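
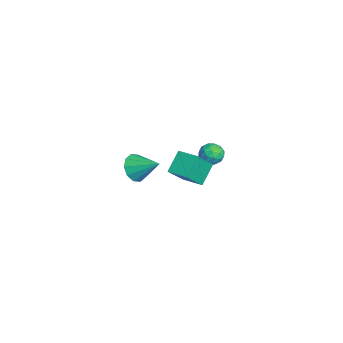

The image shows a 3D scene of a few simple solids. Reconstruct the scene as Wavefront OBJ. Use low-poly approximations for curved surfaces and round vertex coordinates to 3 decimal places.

v -0.764 1.451 1.434
v -0.336 1.958 1.069
v -0.184 0.542 0.851
v 0.244 1.049 0.486
v 0.333 0.944 1.231
v -0.025 1.506 1.591
v -0.495 0.994 0.329
v -0.853 1.556 0.689
v -0.17 1.676 0.386
v 0.342 1.645 0.943
v -0.862 0.855 0.977
v -0.35 0.824 1.534
v -0.601 1.784 1.303
v 0.081 0.716 0.617
v 0.133 0.654 1.055
v 0.385 0.952 0.84
v -0.418 1.518 1.609
v -0.166 1.816 1.395
v 0.227 1.221 1.49
v -0.354 0.684 0.525
v -0.102 0.982 0.311
v -0.905 1.548 1.08
v -0.653 1.846 0.865
v -0.747 1.279 0.43
v -0.252 1.916 0.687
v 0.089 1.382 0.344
v -0.345 1.35 0.252
v -0.556 1.68 0.464
v 0.049 1.898 1.014
v 0.39 1.364 0.672
v 0.442 1.302 1.109
v 0.232 1.632 1.321
v 0.147 1.732 0.613
v -0.91 1.136 1.248
v -0.569 0.602 0.906
v -0.752 0.868 0.599
v -0.962 1.198 0.811
v -0.609 1.118 1.576
v -0.268 0.584 1.233
v 0.036 0.82 1.456
v -0.175 1.15 1.668
v -0.667 0.768 1.307
v -4.254 -2.508 -2.707
v -3.439 -2.722 -3.227
v -3.366 -1.252 -1.833
v -3.75 -2.291 -3.531
v -4.253 -1.943 -3.52
v -4.756 -1.811 -3.199
v -5.068 -1.945 -2.69
v -5.069 -2.294 -2.187
v -4.759 -2.725 -1.884
v -4.256 -3.073 -1.895
v -3.752 -3.206 -2.216
v -3.44 -3.071 -2.725
v 3.136 -1.449 2.146
v 2.317 -0.798 3.135
v 2.29 -0.557 0.858
v 1.471 0.095 1.848
v 3.969 -0.535 2.232
v 3.15 0.117 3.222
v 3.123 0.358 0.945
v 2.304 1.009 1.934
f 1 38 17
f 38 12 41
f 17 41 6
f 38 41 17
f 1 17 13
f 17 6 18
f 13 18 2
f 17 18 13
f 1 13 22
f 13 2 23
f 22 23 8
f 13 23 22
f 1 22 34
f 22 8 37
f 34 37 11
f 22 37 34
f 1 34 38
f 34 11 42
f 38 42 12
f 34 42 38
f 2 18 29
f 18 6 32
f 29 32 10
f 18 32 29
f 6 41 19
f 41 12 40
f 19 40 5
f 41 40 19
f 12 42 39
f 42 11 35
f 39 35 3
f 42 35 39
f 11 37 36
f 37 8 24
f 36 24 7
f 37 24 36
f 8 23 28
f 23 2 25
f 28 25 9
f 23 25 28
f 4 30 16
f 30 10 31
f 16 31 5
f 30 31 16
f 4 16 14
f 16 5 15
f 14 15 3
f 16 15 14
f 4 14 21
f 14 3 20
f 21 20 7
f 14 20 21
f 4 21 26
f 21 7 27
f 26 27 9
f 21 27 26
f 4 26 30
f 26 9 33
f 30 33 10
f 26 33 30
f 5 31 19
f 31 10 32
f 19 32 6
f 31 32 19
f 3 15 39
f 15 5 40
f 39 40 12
f 15 40 39
f 7 20 36
f 20 3 35
f 36 35 11
f 20 35 36
f 9 27 28
f 27 7 24
f 28 24 8
f 27 24 28
f 10 33 29
f 33 9 25
f 29 25 2
f 33 25 29
f 44 43 46
f 44 46 45
f 46 43 47
f 46 47 45
f 47 43 48
f 47 48 45
f 48 43 49
f 48 49 45
f 49 43 50
f 49 50 45
f 50 43 51
f 50 51 45
f 51 43 52
f 51 52 45
f 52 43 53
f 52 53 45
f 53 43 54
f 53 54 45
f 54 43 44
f 54 44 45
f 56 58 55
f 59 56 55
f 55 58 57
f 57 59 55
f 56 62 58
f 60 56 59
f 60 62 56
f 58 62 57
f 61 59 57
f 57 62 61
f 61 60 59
f 62 60 61



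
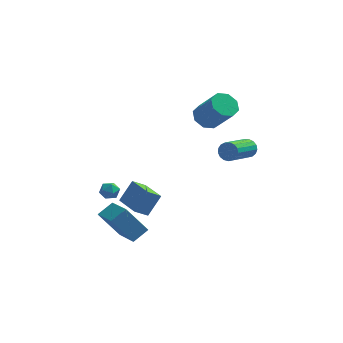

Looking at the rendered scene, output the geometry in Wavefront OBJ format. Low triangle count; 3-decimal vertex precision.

v -2.009 -0.357 -4.222
v -2.729 -0.744 -3.628
v -1.314 0.234 -2.993
v -2.034 -0.153 -2.4
v -1.046 -1.867 -4.04
v -1.766 -2.254 -3.447
v -0.351 -1.276 -2.812
v -1.071 -1.663 -2.218
v -2.855 -4.508 -2.651
v -2.092 -3.878 -2.105
v -3.744 -2.814 -3.36
v -2.981 -2.185 -2.814
v -1.659 -4.555 -4.266
v -0.896 -3.926 -3.72
v -2.548 -2.862 -4.975
v -1.785 -2.232 -4.429
v 2.044 1.344 2.106
v 2.481 0.813 1.525
v 3.533 -0.035 3.094
v 3.096 0.496 3.674
v 2.806 1.412 1.631
v 3.858 0.563 3.2
v 2.684 1.97 2.015
v 3.736 1.122 3.584
v 2.188 2.162 2.452
v 3.239 1.314 4.021
v 1.607 1.875 2.686
v 2.659 1.027 4.255
v 1.282 1.277 2.58
v 2.334 0.428 4.149
v 1.404 0.718 2.196
v 2.456 -0.13 3.765
v 1.901 0.526 1.759
v 2.952 -0.322 3.328
v -3.161 0.75 -3.233
v -2.763 0.254 -3.374
v -3.957 0.246 -3.706
v -3.559 -0.25 -3.847
v -3.732 -0.137 -3.229
v -3.239 0.175 -2.937
v -3.481 0.325 -4.143
v -2.988 0.637 -3.851
v -2.961 -0.009 -3.937
v -3.115 -0.294 -3.372
v -3.605 0.794 -3.708
v -3.759 0.509 -3.143
v 4.373 -2.673 2.238
v 4.702 -2.62 2.761
v 3.716 -4.275 3.545
v 3.387 -4.327 3.022
v 4.462 -2.454 2.811
v 3.476 -4.109 3.595
v 4.201 -2.337 2.73
v 3.215 -3.992 3.514
v 3.98 -2.297 2.536
v 2.994 -3.952 3.321
v 3.849 -2.343 2.274
v 2.863 -3.998 3.058
v 3.838 -2.465 2.003
v 2.852 -4.12 2.788
v 3.949 -2.634 1.787
v 2.963 -4.289 2.571
v 4.158 -2.812 1.673
v 3.172 -4.467 2.458
v 4.416 -2.958 1.689
v 3.43 -4.613 2.474
v 4.664 -3.039 1.831
v 3.678 -4.694 2.615
v 4.845 -3.035 2.066
v 3.859 -4.69 2.85
v 4.918 -2.949 2.34
v 3.932 -4.604 3.124
v 4.867 -2.799 2.591
v 3.881 -4.454 3.375
f 2 4 1
f 5 2 1
f 1 4 3
f 3 5 1
f 2 8 4
f 6 2 5
f 6 8 2
f 4 8 3
f 7 5 3
f 3 8 7
f 7 6 5
f 8 6 7
f 10 12 9
f 13 10 9
f 9 12 11
f 11 13 9
f 10 16 12
f 14 10 13
f 14 16 10
f 12 16 11
f 15 13 11
f 11 16 15
f 15 14 13
f 16 14 15
f 18 17 21
f 18 21 19
f 19 21 22
f 19 22 20
f 21 17 23
f 21 23 22
f 22 23 24
f 22 24 20
f 23 17 25
f 23 25 24
f 24 25 26
f 24 26 20
f 25 17 27
f 25 27 26
f 26 27 28
f 26 28 20
f 27 17 29
f 27 29 28
f 28 29 30
f 28 30 20
f 29 17 31
f 29 31 30
f 30 31 32
f 30 32 20
f 31 17 33
f 31 33 32
f 32 33 34
f 32 34 20
f 33 17 18
f 33 18 34
f 34 18 19
f 34 19 20
f 35 46 40
f 35 40 36
f 35 36 42
f 35 42 45
f 35 45 46
f 36 40 44
f 40 46 39
f 46 45 37
f 45 42 41
f 42 36 43
f 38 44 39
f 38 39 37
f 38 37 41
f 38 41 43
f 38 43 44
f 39 44 40
f 37 39 46
f 41 37 45
f 43 41 42
f 44 43 36
f 48 47 51
f 48 51 49
f 49 51 52
f 49 52 50
f 51 47 53
f 51 53 52
f 52 53 54
f 52 54 50
f 53 47 55
f 53 55 54
f 54 55 56
f 54 56 50
f 55 47 57
f 55 57 56
f 56 57 58
f 56 58 50
f 57 47 59
f 57 59 58
f 58 59 60
f 58 60 50
f 59 47 61
f 59 61 60
f 60 61 62
f 60 62 50
f 61 47 63
f 61 63 62
f 62 63 64
f 62 64 50
f 63 47 65
f 63 65 64
f 64 65 66
f 64 66 50
f 65 47 67
f 65 67 66
f 66 67 68
f 66 68 50
f 67 47 69
f 67 69 68
f 68 69 70
f 68 70 50
f 69 47 71
f 69 71 70
f 70 71 72
f 70 72 50
f 71 47 73
f 71 73 72
f 72 73 74
f 72 74 50
f 73 47 48
f 73 48 74
f 74 48 49
f 74 49 50



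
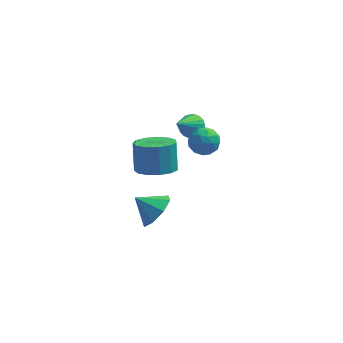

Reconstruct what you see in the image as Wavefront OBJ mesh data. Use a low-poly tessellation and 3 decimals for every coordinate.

v -0.613 1.674 -0.661
v 0.101 1.056 -0.275
v 0.026 1.808 1.067
v -0.687 2.426 0.681
v 0.381 1.5 -0.509
v 0.306 2.252 0.833
v 0.345 2 -0.79
v 0.271 2.752 0.552
v 0.005 2.396 -1.031
v -0.069 3.148 0.311
v -0.531 2.563 -1.154
v -0.605 3.315 0.188
v -1.093 2.448 -1.121
v -1.167 3.2 0.221
v -1.502 2.087 -0.942
v -1.577 2.839 0.4
v -1.63 1.595 -0.673
v -1.704 2.347 0.669
v -1.434 1.128 -0.401
v -1.509 1.88 0.941
v -0.978 0.835 -0.211
v -1.052 1.586 1.131
v -0.406 0.808 -0.164
v -0.48 1.559 1.178
v 1.382 1.261 1.664
v 1.828 1.626 2.202
v 1.312 0.234 2.418
v 1.758 0.599 2.956
v 1.024 0.85 2.817
v 1.066 1.484 2.351
v 2.074 0.376 2.269
v 2.116 1.01 1.803
v 2.255 1.079 2.576
v 1.606 1.372 2.915
v 1.534 0.488 1.705
v 0.885 0.781 2.044
v 1.611 1.534 1.867
v 1.529 0.326 2.753
v 1.097 0.474 2.672
v 1.359 0.688 2.988
v 1.163 1.45 1.954
v 1.426 1.665 2.271
v 0.953 1.209 2.632
v 1.714 0.195 2.349
v 1.977 0.41 2.666
v 1.781 1.172 1.632
v 2.043 1.386 1.948
v 2.187 0.651 1.988
v 2.124 1.427 2.403
v 2.084 0.823 2.846
v 2.269 0.692 2.442
v 2.294 1.065 2.168
v 1.743 1.599 2.602
v 1.702 0.995 3.045
v 1.27 1.143 2.964
v 1.295 1.516 2.69
v 1.994 1.277 2.822
v 1.438 0.865 1.575
v 1.397 0.261 2.018
v 1.845 0.344 1.93
v 1.87 0.717 1.656
v 1.056 1.037 1.774
v 1.016 0.433 2.217
v 0.846 0.795 2.452
v 0.871 1.168 2.178
v 1.146 0.583 1.798
v 0.999 3.393 0.983
v 1.483 2.957 0.875
v 0.301 2.307 2.237
v 1.587 3.104 1.06
v 1.602 3.294 1.233
v 1.525 3.499 1.368
v 1.368 3.688 1.444
v 1.155 3.833 1.45
v 0.918 3.91 1.385
v 0.693 3.909 1.259
v 0.515 3.829 1.091
v 0.411 3.683 0.906
v 0.397 3.492 0.733
v 0.474 3.287 0.598
v 0.631 3.098 0.522
v 0.844 2.954 0.516
v 1.081 2.876 0.581
v 1.305 2.878 0.707
v -0.626 1.607 -3.905
v 0.018 1.687 -3.093
v -1.634 1.893 -3.135
v -0.078 2.379 -3.474
v -0.495 2.619 -4.108
v -0.989 2.266 -4.623
v -1.27 1.528 -4.718
v -1.174 0.836 -4.336
v -0.757 0.596 -3.702
v -0.263 0.949 -3.187
f 2 1 5
f 2 5 3
f 3 5 6
f 3 6 4
f 5 1 7
f 5 7 6
f 6 7 8
f 6 8 4
f 7 1 9
f 7 9 8
f 8 9 10
f 8 10 4
f 9 1 11
f 9 11 10
f 10 11 12
f 10 12 4
f 11 1 13
f 11 13 12
f 12 13 14
f 12 14 4
f 13 1 15
f 13 15 14
f 14 15 16
f 14 16 4
f 15 1 17
f 15 17 16
f 16 17 18
f 16 18 4
f 17 1 19
f 17 19 18
f 18 19 20
f 18 20 4
f 19 1 21
f 19 21 20
f 20 21 22
f 20 22 4
f 21 1 23
f 21 23 22
f 22 23 24
f 22 24 4
f 23 1 2
f 23 2 24
f 24 2 3
f 24 3 4
f 25 62 41
f 62 36 65
f 41 65 30
f 62 65 41
f 25 41 37
f 41 30 42
f 37 42 26
f 41 42 37
f 25 37 46
f 37 26 47
f 46 47 32
f 37 47 46
f 25 46 58
f 46 32 61
f 58 61 35
f 46 61 58
f 25 58 62
f 58 35 66
f 62 66 36
f 58 66 62
f 26 42 53
f 42 30 56
f 53 56 34
f 42 56 53
f 30 65 43
f 65 36 64
f 43 64 29
f 65 64 43
f 36 66 63
f 66 35 59
f 63 59 27
f 66 59 63
f 35 61 60
f 61 32 48
f 60 48 31
f 61 48 60
f 32 47 52
f 47 26 49
f 52 49 33
f 47 49 52
f 28 54 40
f 54 34 55
f 40 55 29
f 54 55 40
f 28 40 38
f 40 29 39
f 38 39 27
f 40 39 38
f 28 38 45
f 38 27 44
f 45 44 31
f 38 44 45
f 28 45 50
f 45 31 51
f 50 51 33
f 45 51 50
f 28 50 54
f 50 33 57
f 54 57 34
f 50 57 54
f 29 55 43
f 55 34 56
f 43 56 30
f 55 56 43
f 27 39 63
f 39 29 64
f 63 64 36
f 39 64 63
f 31 44 60
f 44 27 59
f 60 59 35
f 44 59 60
f 33 51 52
f 51 31 48
f 52 48 32
f 51 48 52
f 34 57 53
f 57 33 49
f 53 49 26
f 57 49 53
f 68 67 70
f 68 70 69
f 70 67 71
f 70 71 69
f 71 67 72
f 71 72 69
f 72 67 73
f 72 73 69
f 73 67 74
f 73 74 69
f 74 67 75
f 74 75 69
f 75 67 76
f 75 76 69
f 76 67 77
f 76 77 69
f 77 67 78
f 77 78 69
f 78 67 79
f 78 79 69
f 79 67 80
f 79 80 69
f 80 67 81
f 80 81 69
f 81 67 82
f 81 82 69
f 82 67 83
f 82 83 69
f 83 67 84
f 83 84 69
f 84 67 68
f 84 68 69
f 86 85 88
f 86 88 87
f 88 85 89
f 88 89 87
f 89 85 90
f 89 90 87
f 90 85 91
f 90 91 87
f 91 85 92
f 91 92 87
f 92 85 93
f 92 93 87
f 93 85 94
f 93 94 87
f 94 85 86
f 94 86 87



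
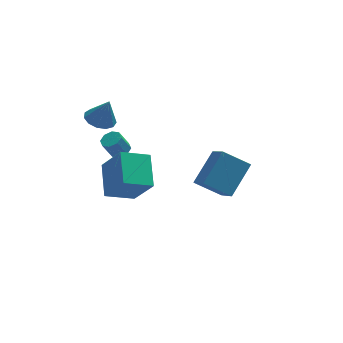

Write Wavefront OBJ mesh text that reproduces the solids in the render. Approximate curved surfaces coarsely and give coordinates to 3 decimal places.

v 0.865 0.305 -1.574
v 2.151 1.454 -0.239
v 0.719 1.786 -2.707
v 2.004 2.934 -1.372
v 2.216 -0.214 -2.428
v 3.501 0.934 -1.093
v 2.069 1.266 -3.561
v 3.355 2.415 -2.226
v -3.261 -2.648 0.506
v -4.736 -2.783 1.109
v -3.047 -0.965 1.405
v -4.523 -1.1 2.008
v -2.517 -3.6 2.112
v -3.993 -3.735 2.715
v -2.304 -1.917 3.011
v -3.779 -2.052 3.614
v -3.961 2.148 2.872
v -3.18 1.96 2.595
v -3.519 1.932 4.268
v -3.187 2.433 2.67
v -3.439 2.816 2.81
v -3.857 2.986 2.969
v -4.309 2.89 3.097
v -4.65 2.559 3.154
v -4.772 2.097 3.122
v -4.638 1.652 3.01
v -4.288 1.363 2.854
v -3.835 1.324 2.705
v -3.422 1.547 2.608
v -2.812 2.926 -0.377
v -2.336 3.16 -0.118
v -2.853 3.067 0.916
v -3.328 2.834 0.657
v -2.637 3.473 -0.241
v -3.154 3.38 0.793
v -3.041 3.466 -0.443
v -3.558 3.373 0.591
v -3.31 3.143 -0.607
v -3.827 3.05 0.427
v -3.287 2.693 -0.636
v -3.804 2.6 0.398
v -2.986 2.38 -0.513
v -3.503 2.287 0.521
v -2.582 2.387 -0.311
v -3.099 2.294 0.723
v -2.313 2.71 -0.147
v -2.83 2.617 0.887
f 2 4 1
f 5 2 1
f 1 4 3
f 3 5 1
f 2 8 4
f 6 2 5
f 6 8 2
f 4 8 3
f 7 5 3
f 3 8 7
f 7 6 5
f 8 6 7
f 10 12 9
f 13 10 9
f 9 12 11
f 11 13 9
f 10 16 12
f 14 10 13
f 14 16 10
f 12 16 11
f 15 13 11
f 11 16 15
f 15 14 13
f 16 14 15
f 18 17 20
f 18 20 19
f 20 17 21
f 20 21 19
f 21 17 22
f 21 22 19
f 22 17 23
f 22 23 19
f 23 17 24
f 23 24 19
f 24 17 25
f 24 25 19
f 25 17 26
f 25 26 19
f 26 17 27
f 26 27 19
f 27 17 28
f 27 28 19
f 28 17 29
f 28 29 19
f 29 17 18
f 29 18 19
f 31 30 34
f 31 34 32
f 32 34 35
f 32 35 33
f 34 30 36
f 34 36 35
f 35 36 37
f 35 37 33
f 36 30 38
f 36 38 37
f 37 38 39
f 37 39 33
f 38 30 40
f 38 40 39
f 39 40 41
f 39 41 33
f 40 30 42
f 40 42 41
f 41 42 43
f 41 43 33
f 42 30 44
f 42 44 43
f 43 44 45
f 43 45 33
f 44 30 46
f 44 46 45
f 45 46 47
f 45 47 33
f 46 30 31
f 46 31 47
f 47 31 32
f 47 32 33



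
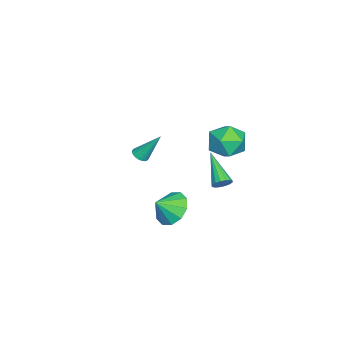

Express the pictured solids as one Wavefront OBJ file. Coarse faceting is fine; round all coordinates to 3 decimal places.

v 3.288 1.003 0.56
v 4.167 1.22 0.09
v 3.832 0.357 1.28
v 4.077 1.649 0.543
v 3.686 1.831 1.002
v 3.142 1.697 1.293
v 2.655 1.298 1.303
v 2.409 0.786 1.03
v 2.499 0.357 0.577
v 2.89 0.174 0.118
v 3.433 0.308 -0.173
v 3.921 0.708 -0.183
v -3.396 -2.178 -0.71
v -2.927 -2.316 -0.605
v -3.424 -1.122 0.81
v -2.896 -2.157 -0.714
v -2.942 -2.002 -0.823
v -3.056 -1.873 -0.915
v -3.223 -1.791 -0.975
v -3.415 -1.768 -0.995
v -3.605 -1.807 -0.971
v -3.763 -1.902 -0.908
v -3.865 -2.04 -0.814
v -3.895 -2.198 -0.705
v -3.85 -2.354 -0.596
v -3.735 -2.482 -0.504
v -3.569 -2.565 -0.444
v -3.376 -2.588 -0.424
v -3.186 -2.549 -0.448
v -3.028 -2.453 -0.511
v -0.817 3.543 2.901
v -0.352 3.004 2.058
v -2.168 2.376 2.902
v -1.703 1.837 2.059
v -1.231 1.813 3.056
v -0.396 2.535 3.056
v -2.124 2.845 1.904
v -1.289 3.567 1.904
v -1.16 2.573 1.441
v -0.608 1.935 2.153
v -1.912 3.445 2.807
v -1.36 2.807 3.519
v -1.201 2.495 -0.621
v -0.993 2.725 -0.178
v -2.679 1.585 0.541
v -1.181 2.908 -0.274
v -1.375 2.981 -0.462
v -1.521 2.924 -0.693
v -1.582 2.752 -0.905
v -1.54 2.511 -1.041
v -1.408 2.266 -1.064
v -1.22 2.083 -0.969
v -1.026 2.01 -0.78
v -0.88 2.067 -0.549
v -0.819 2.239 -0.337
v -0.861 2.48 -0.202
f 2 1 4
f 2 4 3
f 4 1 5
f 4 5 3
f 5 1 6
f 5 6 3
f 6 1 7
f 6 7 3
f 7 1 8
f 7 8 3
f 8 1 9
f 8 9 3
f 9 1 10
f 9 10 3
f 10 1 11
f 10 11 3
f 11 1 12
f 11 12 3
f 12 1 2
f 12 2 3
f 14 13 16
f 14 16 15
f 16 13 17
f 16 17 15
f 17 13 18
f 17 18 15
f 18 13 19
f 18 19 15
f 19 13 20
f 19 20 15
f 20 13 21
f 20 21 15
f 21 13 22
f 21 22 15
f 22 13 23
f 22 23 15
f 23 13 24
f 23 24 15
f 24 13 25
f 24 25 15
f 25 13 26
f 25 26 15
f 26 13 27
f 26 27 15
f 27 13 28
f 27 28 15
f 28 13 29
f 28 29 15
f 29 13 30
f 29 30 15
f 30 13 14
f 30 14 15
f 31 42 36
f 31 36 32
f 31 32 38
f 31 38 41
f 31 41 42
f 32 36 40
f 36 42 35
f 42 41 33
f 41 38 37
f 38 32 39
f 34 40 35
f 34 35 33
f 34 33 37
f 34 37 39
f 34 39 40
f 35 40 36
f 33 35 42
f 37 33 41
f 39 37 38
f 40 39 32
f 44 43 46
f 44 46 45
f 46 43 47
f 46 47 45
f 47 43 48
f 47 48 45
f 48 43 49
f 48 49 45
f 49 43 50
f 49 50 45
f 50 43 51
f 50 51 45
f 51 43 52
f 51 52 45
f 52 43 53
f 52 53 45
f 53 43 54
f 53 54 45
f 54 43 55
f 54 55 45
f 55 43 56
f 55 56 45
f 56 43 44
f 56 44 45



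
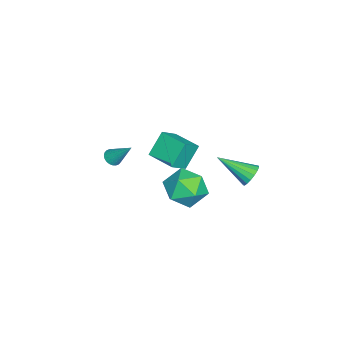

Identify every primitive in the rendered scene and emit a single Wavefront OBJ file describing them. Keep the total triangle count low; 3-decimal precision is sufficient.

v -1.207 -4.034 -2.906
v -0.965 -4.444 -2.631
v -0.813 -2.906 -1.574
v -0.8 -4.367 -2.744
v -0.697 -4.24 -2.883
v -0.672 -4.081 -3.025
v -0.728 -3.915 -3.149
v -0.857 -3.767 -3.236
v -1.039 -3.66 -3.273
v -1.247 -3.61 -3.254
v -1.449 -3.624 -3.182
v -1.614 -3.701 -3.068
v -1.717 -3.829 -2.93
v -1.742 -3.987 -2.788
v -1.686 -4.153 -2.664
v -1.557 -4.301 -2.577
v -1.375 -4.408 -2.54
v -1.167 -4.459 -2.559
v -2.93 -1.756 -3.833
v -3.781 -1.222 -2.537
v -2.067 -0.291 -3.87
v -2.918 0.242 -2.573
v -2.002 -2.282 -3.007
v -2.853 -1.749 -1.71
v -1.139 -0.818 -3.043
v -1.99 -0.284 -1.747
v 3.558 1.784 0.706
v 4.654 1.709 0.106
v 2.806 0.331 -0.486
v 3.902 0.256 -1.086
v 3.81 -0.131 0.1
v 4.275 0.766 0.837
v 3.185 1.274 -1.217
v 3.65 2.171 -0.48
v 4.423 1.394 -1.082
v 4.81 0.526 -0.268
v 2.65 1.514 -0.112
v 3.037 0.646 0.702
v 0.402 3.684 -1.562
v 0.869 3.938 -1.076
v 0.298 1.876 -0.518
v 0.561 4.028 -0.95
v 0.217 4.04 -0.964
v -0.085 3.97 -1.115
v -0.275 3.834 -1.369
v -0.31 3.665 -1.667
v -0.182 3.499 -1.94
v 0.08 3.376 -2.127
v 0.416 3.323 -2.185
v 0.748 3.353 -2.1
v 1.002 3.459 -1.892
v 1.118 3.616 -1.608
v 1.07 3.789 -1.313
f 2 1 4
f 2 4 3
f 4 1 5
f 4 5 3
f 5 1 6
f 5 6 3
f 6 1 7
f 6 7 3
f 7 1 8
f 7 8 3
f 8 1 9
f 8 9 3
f 9 1 10
f 9 10 3
f 10 1 11
f 10 11 3
f 11 1 12
f 11 12 3
f 12 1 13
f 12 13 3
f 13 1 14
f 13 14 3
f 14 1 15
f 14 15 3
f 15 1 16
f 15 16 3
f 16 1 17
f 16 17 3
f 17 1 18
f 17 18 3
f 18 1 2
f 18 2 3
f 20 22 19
f 23 20 19
f 19 22 21
f 21 23 19
f 20 26 22
f 24 20 23
f 24 26 20
f 22 26 21
f 25 23 21
f 21 26 25
f 25 24 23
f 26 24 25
f 27 38 32
f 27 32 28
f 27 28 34
f 27 34 37
f 27 37 38
f 28 32 36
f 32 38 31
f 38 37 29
f 37 34 33
f 34 28 35
f 30 36 31
f 30 31 29
f 30 29 33
f 30 33 35
f 30 35 36
f 31 36 32
f 29 31 38
f 33 29 37
f 35 33 34
f 36 35 28
f 40 39 42
f 40 42 41
f 42 39 43
f 42 43 41
f 43 39 44
f 43 44 41
f 44 39 45
f 44 45 41
f 45 39 46
f 45 46 41
f 46 39 47
f 46 47 41
f 47 39 48
f 47 48 41
f 48 39 49
f 48 49 41
f 49 39 50
f 49 50 41
f 50 39 51
f 50 51 41
f 51 39 52
f 51 52 41
f 52 39 53
f 52 53 41
f 53 39 40
f 53 40 41



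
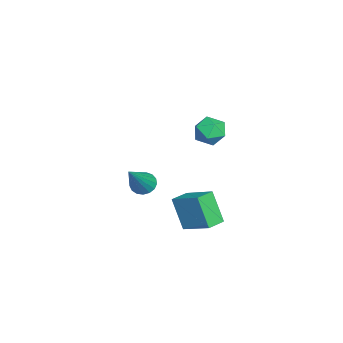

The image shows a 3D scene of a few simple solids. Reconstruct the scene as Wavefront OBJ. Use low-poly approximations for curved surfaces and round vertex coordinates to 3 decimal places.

v 0.424 0.291 -2.582
v 0.823 0.596 -2.851
v 1.776 -0.111 -1.038
v 0.697 0.779 -2.693
v 0.508 0.85 -2.509
v 0.3 0.793 -2.342
v 0.121 0.621 -2.23
v 0.011 0.373 -2.198
v -0.004 0.107 -2.254
v 0.079 -0.117 -2.385
v 0.241 -0.248 -2.561
v 0.445 -0.256 -2.742
v 0.645 -0.138 -2.886
v 0.794 0.078 -2.96
v 0.858 0.343 -2.948
v 1.443 2.581 -4.047
v 0.945 2.08 -2.679
v 2.177 3.656 -3.386
v 1.679 3.155 -2.018
v 2.141 2.065 -3.982
v 1.643 1.564 -2.614
v 2.875 3.14 -3.321
v 2.377 2.639 -1.953
v 2.707 3.298 2.45
v 3.079 3.066 1.872
v 1.701 3.134 1.868
v 2.073 2.902 1.29
v 2.052 2.499 1.893
v 2.673 2.601 2.253
v 2.107 3.599 1.487
v 2.728 3.701 1.847
v 2.709 3.252 1.277
v 2.674 2.572 1.528
v 2.106 3.628 2.212
v 2.071 2.948 2.463
f 2 1 4
f 2 4 3
f 4 1 5
f 4 5 3
f 5 1 6
f 5 6 3
f 6 1 7
f 6 7 3
f 7 1 8
f 7 8 3
f 8 1 9
f 8 9 3
f 9 1 10
f 9 10 3
f 10 1 11
f 10 11 3
f 11 1 12
f 11 12 3
f 12 1 13
f 12 13 3
f 13 1 14
f 13 14 3
f 14 1 15
f 14 15 3
f 15 1 2
f 15 2 3
f 17 19 16
f 20 17 16
f 16 19 18
f 18 20 16
f 17 23 19
f 21 17 20
f 21 23 17
f 19 23 18
f 22 20 18
f 18 23 22
f 22 21 20
f 23 21 22
f 24 35 29
f 24 29 25
f 24 25 31
f 24 31 34
f 24 34 35
f 25 29 33
f 29 35 28
f 35 34 26
f 34 31 30
f 31 25 32
f 27 33 28
f 27 28 26
f 27 26 30
f 27 30 32
f 27 32 33
f 28 33 29
f 26 28 35
f 30 26 34
f 32 30 31
f 33 32 25



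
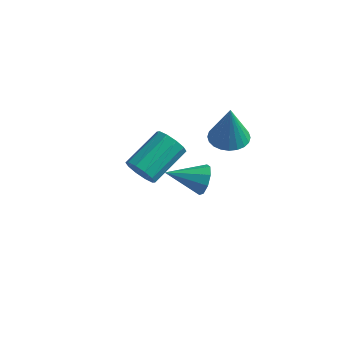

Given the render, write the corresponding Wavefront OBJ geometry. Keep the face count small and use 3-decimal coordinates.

v -0.663 0.711 -2.583
v -0.185 0.916 -3.23
v 0.301 2.773 -2.284
v -0.177 2.569 -1.637
v -0.659 1.087 -3.323
v -0.174 2.944 -2.377
v -1.135 1.115 -3.133
v -0.65 2.972 -2.188
v -1.43 0.988 -2.733
v -0.945 2.846 -1.788
v -1.433 0.756 -2.276
v -0.947 2.614 -1.331
v -1.141 0.507 -1.936
v -0.655 2.364 -0.99
v -0.666 0.336 -1.843
v -0.181 2.193 -0.897
v -0.19 0.308 -2.032
v 0.295 2.165 -1.087
v 0.105 0.434 -2.432
v 0.59 2.292 -1.487
v 0.107 0.666 -2.889
v 0.593 2.524 -1.944
v 2.897 2.103 0.345
v 3.465 2.813 0.377
v 3.063 1.877 2.375
v 3.151 2.973 0.421
v 2.798 3.001 0.452
v 2.461 2.892 0.468
v 2.19 2.662 0.464
v 2.026 2.348 0.443
v 1.996 1.996 0.406
v 2.102 1.66 0.36
v 2.33 1.392 0.312
v 2.644 1.232 0.269
v 2.997 1.205 0.237
v 3.334 1.314 0.221
v 3.605 1.543 0.225
v 3.768 1.858 0.247
v 3.799 2.21 0.283
v 3.692 2.545 0.329
v 4.6 -3.109 2.333
v 4.982 -3.284 2.942
v 3.32 -3.971 2.887
v 4.725 -2.854 3.016
v 4.409 -2.544 2.771
v 4.183 -2.498 2.321
v 4.152 -2.737 1.876
v 4.33 -3.151 1.645
v 4.635 -3.545 1.736
v 4.923 -3.734 2.106
v 5.06 -3.631 2.582
f 2 1 5
f 2 5 3
f 3 5 6
f 3 6 4
f 5 1 7
f 5 7 6
f 6 7 8
f 6 8 4
f 7 1 9
f 7 9 8
f 8 9 10
f 8 10 4
f 9 1 11
f 9 11 10
f 10 11 12
f 10 12 4
f 11 1 13
f 11 13 12
f 12 13 14
f 12 14 4
f 13 1 15
f 13 15 14
f 14 15 16
f 14 16 4
f 15 1 17
f 15 17 16
f 16 17 18
f 16 18 4
f 17 1 19
f 17 19 18
f 18 19 20
f 18 20 4
f 19 1 21
f 19 21 20
f 20 21 22
f 20 22 4
f 21 1 2
f 21 2 22
f 22 2 3
f 22 3 4
f 24 23 26
f 24 26 25
f 26 23 27
f 26 27 25
f 27 23 28
f 27 28 25
f 28 23 29
f 28 29 25
f 29 23 30
f 29 30 25
f 30 23 31
f 30 31 25
f 31 23 32
f 31 32 25
f 32 23 33
f 32 33 25
f 33 23 34
f 33 34 25
f 34 23 35
f 34 35 25
f 35 23 36
f 35 36 25
f 36 23 37
f 36 37 25
f 37 23 38
f 37 38 25
f 38 23 39
f 38 39 25
f 39 23 40
f 39 40 25
f 40 23 24
f 40 24 25
f 42 41 44
f 42 44 43
f 44 41 45
f 44 45 43
f 45 41 46
f 45 46 43
f 46 41 47
f 46 47 43
f 47 41 48
f 47 48 43
f 48 41 49
f 48 49 43
f 49 41 50
f 49 50 43
f 50 41 51
f 50 51 43
f 51 41 42
f 51 42 43



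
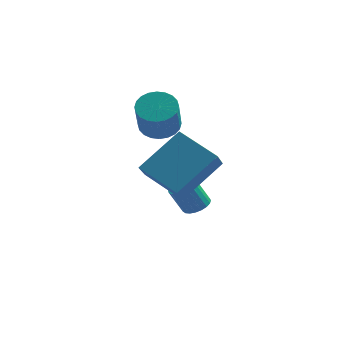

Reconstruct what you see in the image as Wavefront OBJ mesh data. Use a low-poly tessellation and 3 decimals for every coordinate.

v 2.377 2.596 -2.274
v 2.783 2.914 -2.031
v 2.29 2.762 -1.004
v 1.883 2.444 -1.246
v 2.619 3.077 -2.086
v 2.126 2.924 -1.059
v 2.414 3.156 -2.173
v 1.92 3.004 -1.146
v 2.202 3.138 -2.278
v 1.708 2.986 -1.25
v 2.02 3.027 -2.381
v 1.526 2.875 -1.354
v 1.9 2.842 -2.467
v 1.406 2.689 -1.439
v 1.862 2.613 -2.518
v 1.369 2.461 -1.491
v 1.914 2.382 -2.528
v 1.42 2.23 -1.5
v 2.045 2.188 -2.494
v 1.551 2.036 -1.466
v 2.234 2.064 -2.421
v 1.74 1.912 -1.394
v 2.447 2.033 -2.323
v 1.954 1.88 -1.296
v 2.649 2.098 -2.217
v 2.155 1.946 -1.189
v 2.803 2.25 -2.12
v 2.309 2.098 -1.093
v 2.884 2.462 -2.05
v 2.39 2.31 -1.023
v 2.877 2.697 -2.019
v 2.383 2.544 -0.991
v 2.414 -0.305 -0.372
v 2.379 -1.172 0.427
v 0.954 0.404 0.335
v 0.92 -0.463 1.134
v 3.6 0.843 0.926
v 3.566 -0.024 1.725
v 2.141 1.552 1.633
v 2.106 0.685 2.432
v 0.962 2.922 1.592
v 1.371 2.381 1.207
v 1.446 1.516 2.503
v 1.038 2.058 2.888
v 1.594 2.559 1.313
v 1.669 1.695 2.609
v 1.72 2.793 1.461
v 1.796 1.928 2.758
v 1.732 3.046 1.63
v 1.807 2.182 2.926
v 1.626 3.281 1.792
v 1.701 2.416 3.089
v 1.419 3.461 1.924
v 1.494 2.596 3.221
v 1.142 3.559 2.006
v 1.217 2.694 3.302
v 0.838 3.56 2.024
v 0.914 2.695 3.32
v 0.554 3.464 1.977
v 0.629 2.599 3.273
v 0.331 3.285 1.871
v 0.406 2.421 3.167
v 0.204 3.052 1.722
v 0.28 2.187 3.019
v 0.193 2.798 1.554
v 0.268 1.934 2.85
v 0.299 2.564 1.391
v 0.374 1.699 2.688
v 0.506 2.384 1.259
v 0.581 1.519 2.556
v 0.783 2.286 1.178
v 0.858 1.421 2.474
v 1.086 2.285 1.16
v 1.162 1.42 2.456
f 2 1 5
f 2 5 3
f 3 5 6
f 3 6 4
f 5 1 7
f 5 7 6
f 6 7 8
f 6 8 4
f 7 1 9
f 7 9 8
f 8 9 10
f 8 10 4
f 9 1 11
f 9 11 10
f 10 11 12
f 10 12 4
f 11 1 13
f 11 13 12
f 12 13 14
f 12 14 4
f 13 1 15
f 13 15 14
f 14 15 16
f 14 16 4
f 15 1 17
f 15 17 16
f 16 17 18
f 16 18 4
f 17 1 19
f 17 19 18
f 18 19 20
f 18 20 4
f 19 1 21
f 19 21 20
f 20 21 22
f 20 22 4
f 21 1 23
f 21 23 22
f 22 23 24
f 22 24 4
f 23 1 25
f 23 25 24
f 24 25 26
f 24 26 4
f 25 1 27
f 25 27 26
f 26 27 28
f 26 28 4
f 27 1 29
f 27 29 28
f 28 29 30
f 28 30 4
f 29 1 31
f 29 31 30
f 30 31 32
f 30 32 4
f 31 1 2
f 31 2 32
f 32 2 3
f 32 3 4
f 34 36 33
f 37 34 33
f 33 36 35
f 35 37 33
f 34 40 36
f 38 34 37
f 38 40 34
f 36 40 35
f 39 37 35
f 35 40 39
f 39 38 37
f 40 38 39
f 42 41 45
f 42 45 43
f 43 45 46
f 43 46 44
f 45 41 47
f 45 47 46
f 46 47 48
f 46 48 44
f 47 41 49
f 47 49 48
f 48 49 50
f 48 50 44
f 49 41 51
f 49 51 50
f 50 51 52
f 50 52 44
f 51 41 53
f 51 53 52
f 52 53 54
f 52 54 44
f 53 41 55
f 53 55 54
f 54 55 56
f 54 56 44
f 55 41 57
f 55 57 56
f 56 57 58
f 56 58 44
f 57 41 59
f 57 59 58
f 58 59 60
f 58 60 44
f 59 41 61
f 59 61 60
f 60 61 62
f 60 62 44
f 61 41 63
f 61 63 62
f 62 63 64
f 62 64 44
f 63 41 65
f 63 65 64
f 64 65 66
f 64 66 44
f 65 41 67
f 65 67 66
f 66 67 68
f 66 68 44
f 67 41 69
f 67 69 68
f 68 69 70
f 68 70 44
f 69 41 71
f 69 71 70
f 70 71 72
f 70 72 44
f 71 41 73
f 71 73 72
f 72 73 74
f 72 74 44
f 73 41 42
f 73 42 74
f 74 42 43
f 74 43 44



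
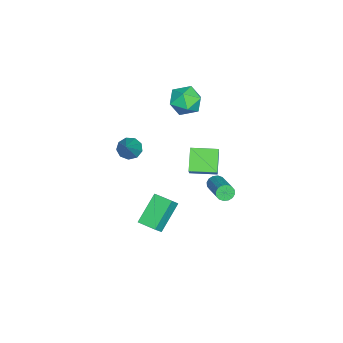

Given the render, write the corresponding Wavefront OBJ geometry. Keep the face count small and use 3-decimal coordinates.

v -3.104 1.307 -3.061
v -2.79 1.034 -3.388
v -1.102 1.919 -2.507
v -1.416 2.193 -2.179
v -2.843 1.268 -3.52
v -1.155 2.153 -2.639
v -2.967 1.513 -3.529
v -1.279 2.398 -2.648
v -3.127 1.702 -3.413
v -1.439 2.588 -2.532
v -3.281 1.786 -3.202
v -1.593 2.672 -2.321
v -3.388 1.742 -2.953
v -1.7 2.627 -2.072
v -3.418 1.581 -2.733
v -1.73 2.466 -1.852
v -3.365 1.347 -2.601
v -1.677 2.232 -1.72
v -3.241 1.102 -2.592
v -1.553 1.987 -1.711
v -3.081 0.912 -2.708
v -1.393 1.798 -1.827
v -2.927 0.828 -2.919
v -1.239 1.714 -2.038
v -2.82 0.873 -3.168
v -1.132 1.758 -2.287
v -0.744 -2.856 1.087
v -0.26 -2.789 0.586
v 0.744 -2.644 2.553
v -0.436 -2.359 0.702
v -0.757 -2.162 0.999
v -1.071 -2.29 1.337
v -1.233 -2.683 1.558
v -1.166 -3.157 1.558
v -0.901 -3.49 1.338
v -0.564 -3.527 1.001
v -0.31 -3.25 0.704
v 0.577 0.769 2.862
v 1.135 0.873 3.534
v 0.328 2.187 2.849
v 0.886 2.291 3.521
v 1.654 0.949 1.939
v 2.212 1.053 2.611
v 1.405 2.367 1.926
v 1.963 2.471 2.598
v -4.225 0.148 3.139
v -3.297 0.246 2.701
v -3.743 -1.286 3.839
v -2.815 -1.188 3.401
v -3.1 -0.545 4.155
v -3.397 0.341 3.722
v -3.643 -1.381 2.818
v -3.94 -0.495 2.385
v -2.937 -0.699 2.503
v -2.602 -0.183 3.329
v -4.438 -0.857 3.211
v -4.103 -0.341 4.037
v -0.107 -1.935 -4.668
v -1.504 -1.372 -3.352
v 0.298 -0.87 -4.693
v -1.098 -0.307 -3.377
v 0.458 -2.133 -3.983
v -0.938 -1.57 -2.667
v 0.864 -1.068 -4.008
v -0.533 -0.505 -2.692
f 2 1 5
f 2 5 3
f 3 5 6
f 3 6 4
f 5 1 7
f 5 7 6
f 6 7 8
f 6 8 4
f 7 1 9
f 7 9 8
f 8 9 10
f 8 10 4
f 9 1 11
f 9 11 10
f 10 11 12
f 10 12 4
f 11 1 13
f 11 13 12
f 12 13 14
f 12 14 4
f 13 1 15
f 13 15 14
f 14 15 16
f 14 16 4
f 15 1 17
f 15 17 16
f 16 17 18
f 16 18 4
f 17 1 19
f 17 19 18
f 18 19 20
f 18 20 4
f 19 1 21
f 19 21 20
f 20 21 22
f 20 22 4
f 21 1 23
f 21 23 22
f 22 23 24
f 22 24 4
f 23 1 25
f 23 25 24
f 24 25 26
f 24 26 4
f 25 1 2
f 25 2 26
f 26 2 3
f 26 3 4
f 28 27 30
f 28 30 29
f 30 27 31
f 30 31 29
f 31 27 32
f 31 32 29
f 32 27 33
f 32 33 29
f 33 27 34
f 33 34 29
f 34 27 35
f 34 35 29
f 35 27 36
f 35 36 29
f 36 27 37
f 36 37 29
f 37 27 28
f 37 28 29
f 39 41 38
f 42 39 38
f 38 41 40
f 40 42 38
f 39 45 41
f 43 39 42
f 43 45 39
f 41 45 40
f 44 42 40
f 40 45 44
f 44 43 42
f 45 43 44
f 46 57 51
f 46 51 47
f 46 47 53
f 46 53 56
f 46 56 57
f 47 51 55
f 51 57 50
f 57 56 48
f 56 53 52
f 53 47 54
f 49 55 50
f 49 50 48
f 49 48 52
f 49 52 54
f 49 54 55
f 50 55 51
f 48 50 57
f 52 48 56
f 54 52 53
f 55 54 47
f 59 61 58
f 62 59 58
f 58 61 60
f 60 62 58
f 59 65 61
f 63 59 62
f 63 65 59
f 61 65 60
f 64 62 60
f 60 65 64
f 64 63 62
f 65 63 64



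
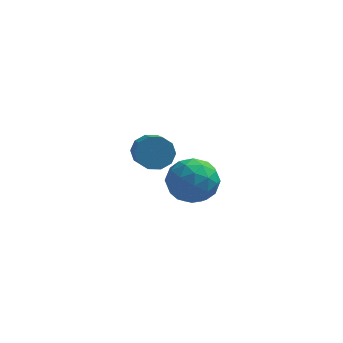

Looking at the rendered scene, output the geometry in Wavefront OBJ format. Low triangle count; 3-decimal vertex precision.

v -1.348 2.358 -4.734
v -0.325 2.407 -4.071
v -2.075 0.993 -3.509
v -1.052 1.042 -2.846
v -1.82 1.989 -2.853
v -1.371 2.833 -3.611
v -1.029 0.567 -3.969
v -0.58 1.411 -4.727
v -0.128 1.3 -3.599
v -0.617 2.179 -2.909
v -1.783 1.221 -4.671
v -2.272 2.1 -3.981
v -0.772 2.503 -4.51
v -1.628 0.897 -3.07
v -2.079 1.454 -3.074
v -1.478 1.483 -2.685
v -1.387 2.753 -4.239
v -0.786 2.782 -3.85
v -1.665 2.536 -3.134
v -1.614 0.618 -3.73
v -1.013 0.647 -3.341
v -0.922 1.917 -4.895
v -0.321 1.946 -4.506
v -0.735 0.864 -4.446
v -0.055 1.881 -3.843
v -0.483 1.078 -3.123
v -0.47 0.799 -3.783
v -0.205 1.295 -4.228
v -0.343 2.398 -3.438
v -0.77 1.595 -2.718
v -1.222 2.152 -2.722
v -0.957 2.648 -3.167
v -0.227 1.747 -3.16
v -1.63 1.805 -4.862
v -2.057 1.002 -4.142
v -1.443 0.752 -4.413
v -1.178 1.248 -4.858
v -1.917 2.322 -4.457
v -2.345 1.519 -3.737
v -2.195 2.105 -3.352
v -1.93 2.601 -3.797
v -2.173 1.653 -4.42
v -2.453 -1.855 0.407
v -1.811 -1.957 -0.059
v -1.465 -3.187 0.687
v -2.107 -3.085 1.153
v -1.676 -1.683 0.329
v -1.329 -2.913 1.076
v -1.837 -1.475 0.747
v -1.491 -2.705 1.494
v -2.234 -1.412 1.035
v -1.888 -2.642 1.782
v -2.714 -1.518 1.083
v -2.368 -2.748 1.83
v -3.095 -1.753 0.873
v -2.749 -2.983 1.619
v -3.231 -2.027 0.484
v -2.884 -3.257 1.231
v -3.069 -2.235 0.066
v -2.723 -3.465 0.813
v -2.672 -2.298 -0.222
v -2.326 -3.528 0.525
v -2.192 -2.192 -0.27
v -1.846 -3.422 0.477
f 1 38 17
f 38 12 41
f 17 41 6
f 38 41 17
f 1 17 13
f 17 6 18
f 13 18 2
f 17 18 13
f 1 13 22
f 13 2 23
f 22 23 8
f 13 23 22
f 1 22 34
f 22 8 37
f 34 37 11
f 22 37 34
f 1 34 38
f 34 11 42
f 38 42 12
f 34 42 38
f 2 18 29
f 18 6 32
f 29 32 10
f 18 32 29
f 6 41 19
f 41 12 40
f 19 40 5
f 41 40 19
f 12 42 39
f 42 11 35
f 39 35 3
f 42 35 39
f 11 37 36
f 37 8 24
f 36 24 7
f 37 24 36
f 8 23 28
f 23 2 25
f 28 25 9
f 23 25 28
f 4 30 16
f 30 10 31
f 16 31 5
f 30 31 16
f 4 16 14
f 16 5 15
f 14 15 3
f 16 15 14
f 4 14 21
f 14 3 20
f 21 20 7
f 14 20 21
f 4 21 26
f 21 7 27
f 26 27 9
f 21 27 26
f 4 26 30
f 26 9 33
f 30 33 10
f 26 33 30
f 5 31 19
f 31 10 32
f 19 32 6
f 31 32 19
f 3 15 39
f 15 5 40
f 39 40 12
f 15 40 39
f 7 20 36
f 20 3 35
f 36 35 11
f 20 35 36
f 9 27 28
f 27 7 24
f 28 24 8
f 27 24 28
f 10 33 29
f 33 9 25
f 29 25 2
f 33 25 29
f 44 43 47
f 44 47 45
f 45 47 48
f 45 48 46
f 47 43 49
f 47 49 48
f 48 49 50
f 48 50 46
f 49 43 51
f 49 51 50
f 50 51 52
f 50 52 46
f 51 43 53
f 51 53 52
f 52 53 54
f 52 54 46
f 53 43 55
f 53 55 54
f 54 55 56
f 54 56 46
f 55 43 57
f 55 57 56
f 56 57 58
f 56 58 46
f 57 43 59
f 57 59 58
f 58 59 60
f 58 60 46
f 59 43 61
f 59 61 60
f 60 61 62
f 60 62 46
f 61 43 63
f 61 63 62
f 62 63 64
f 62 64 46
f 63 43 44
f 63 44 64
f 64 44 45
f 64 45 46



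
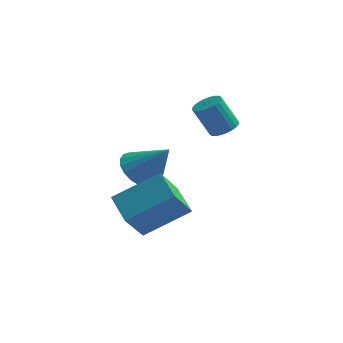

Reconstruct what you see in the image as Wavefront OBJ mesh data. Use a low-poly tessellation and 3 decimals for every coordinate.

v -1.905 -1.804 0.55
v -0.176 -1.234 1.576
v -2.533 -0.692 0.99
v -0.803 -0.122 2.016
v -1.357 -0.938 -0.856
v 0.373 -0.368 0.17
v -1.984 0.174 -0.416
v -0.255 0.744 0.61
v 1.282 3.65 2.119
v 1.727 4.047 2.323
v 1.043 4.167 3.584
v 0.598 3.77 3.381
v 1.566 4.203 2.221
v 0.882 4.323 3.482
v 1.362 4.275 2.104
v 0.678 4.394 3.365
v 1.146 4.251 1.989
v 0.462 4.371 3.25
v 0.951 4.137 1.894
v 0.267 4.256 3.155
v 0.806 3.948 1.833
v 0.122 4.067 3.094
v 0.734 3.713 1.816
v 0.049 3.833 3.077
v 0.745 3.469 1.845
v 0.06 3.589 3.106
v 0.837 3.253 1.916
v 0.153 3.373 3.177
v 0.998 3.097 2.018
v 0.314 3.217 3.279
v 1.202 3.026 2.135
v 0.518 3.145 3.396
v 1.418 3.049 2.25
v 0.734 3.169 3.511
v 1.613 3.164 2.345
v 0.929 3.283 3.606
v 1.758 3.353 2.406
v 1.074 3.472 3.667
v 1.831 3.587 2.423
v 1.146 3.707 3.684
v 1.82 3.831 2.394
v 1.135 3.951 3.655
v -1.732 2.003 0.666
v -1.082 2.626 0.23
v -0.648 1.817 2.014
v -1.316 2.887 0.453
v -1.622 2.995 0.714
v -1.946 2.932 0.966
v -2.234 2.708 1.166
v -2.435 2.362 1.28
v -2.514 1.954 1.287
v -2.458 1.554 1.187
v -2.276 1.232 0.997
v -2 1.043 0.749
v -1.678 1.02 0.487
v -1.365 1.167 0.256
v -1.116 1.459 0.096
v -0.973 1.844 0.034
v -0.961 2.257 0.081
f 2 4 1
f 5 2 1
f 1 4 3
f 3 5 1
f 2 8 4
f 6 2 5
f 6 8 2
f 4 8 3
f 7 5 3
f 3 8 7
f 7 6 5
f 8 6 7
f 10 9 13
f 10 13 11
f 11 13 14
f 11 14 12
f 13 9 15
f 13 15 14
f 14 15 16
f 14 16 12
f 15 9 17
f 15 17 16
f 16 17 18
f 16 18 12
f 17 9 19
f 17 19 18
f 18 19 20
f 18 20 12
f 19 9 21
f 19 21 20
f 20 21 22
f 20 22 12
f 21 9 23
f 21 23 22
f 22 23 24
f 22 24 12
f 23 9 25
f 23 25 24
f 24 25 26
f 24 26 12
f 25 9 27
f 25 27 26
f 26 27 28
f 26 28 12
f 27 9 29
f 27 29 28
f 28 29 30
f 28 30 12
f 29 9 31
f 29 31 30
f 30 31 32
f 30 32 12
f 31 9 33
f 31 33 32
f 32 33 34
f 32 34 12
f 33 9 35
f 33 35 34
f 34 35 36
f 34 36 12
f 35 9 37
f 35 37 36
f 36 37 38
f 36 38 12
f 37 9 39
f 37 39 38
f 38 39 40
f 38 40 12
f 39 9 41
f 39 41 40
f 40 41 42
f 40 42 12
f 41 9 10
f 41 10 42
f 42 10 11
f 42 11 12
f 44 43 46
f 44 46 45
f 46 43 47
f 46 47 45
f 47 43 48
f 47 48 45
f 48 43 49
f 48 49 45
f 49 43 50
f 49 50 45
f 50 43 51
f 50 51 45
f 51 43 52
f 51 52 45
f 52 43 53
f 52 53 45
f 53 43 54
f 53 54 45
f 54 43 55
f 54 55 45
f 55 43 56
f 55 56 45
f 56 43 57
f 56 57 45
f 57 43 58
f 57 58 45
f 58 43 59
f 58 59 45
f 59 43 44
f 59 44 45



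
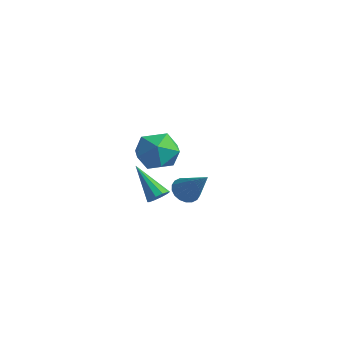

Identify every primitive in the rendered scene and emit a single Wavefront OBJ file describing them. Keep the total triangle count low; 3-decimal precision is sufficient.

v 1.757 -2.949 1.018
v 2.014 -3.367 1.309
v 0.263 -2.931 2.362
v 2.13 -3.059 1.434
v 2.104 -2.709 1.4
v 1.946 -2.451 1.22
v 1.715 -2.383 0.963
v 1.5 -2.532 0.726
v 1.383 -2.84 0.601
v 1.409 -3.19 0.635
v 1.568 -3.447 0.815
v 1.799 -3.515 1.072
v -2.531 1.028 0.251
v -1.789 1.604 1.045
v -2.031 -0.724 1.055
v -1.289 -0.148 1.849
v -2.509 -0.02 1.943
v -2.818 1.062 1.447
v -1.002 -0.182 0.653
v -1.311 0.9 0.157
v -0.844 0.856 1.294
v -1.775 0.956 2.091
v -2.045 -0.076 0.009
v -2.976 0.024 0.806
v 3.23 -2.722 2.003
v 3.615 -2.251 1.637
v 4.55 -2.718 3.397
v 3.428 -2.067 1.813
v 3.202 -2.013 2.027
v 2.982 -2.099 2.237
v 2.81 -2.308 2.4
v 2.722 -2.6 2.484
v 2.734 -2.915 2.473
v 2.844 -3.193 2.369
v 3.031 -3.377 2.193
v 3.257 -3.431 1.979
v 3.478 -3.345 1.77
v 3.649 -3.135 1.607
v 3.737 -2.844 1.522
v 3.725 -2.528 1.533
f 2 1 4
f 2 4 3
f 4 1 5
f 4 5 3
f 5 1 6
f 5 6 3
f 6 1 7
f 6 7 3
f 7 1 8
f 7 8 3
f 8 1 9
f 8 9 3
f 9 1 10
f 9 10 3
f 10 1 11
f 10 11 3
f 11 1 12
f 11 12 3
f 12 1 2
f 12 2 3
f 13 24 18
f 13 18 14
f 13 14 20
f 13 20 23
f 13 23 24
f 14 18 22
f 18 24 17
f 24 23 15
f 23 20 19
f 20 14 21
f 16 22 17
f 16 17 15
f 16 15 19
f 16 19 21
f 16 21 22
f 17 22 18
f 15 17 24
f 19 15 23
f 21 19 20
f 22 21 14
f 26 25 28
f 26 28 27
f 28 25 29
f 28 29 27
f 29 25 30
f 29 30 27
f 30 25 31
f 30 31 27
f 31 25 32
f 31 32 27
f 32 25 33
f 32 33 27
f 33 25 34
f 33 34 27
f 34 25 35
f 34 35 27
f 35 25 36
f 35 36 27
f 36 25 37
f 36 37 27
f 37 25 38
f 37 38 27
f 38 25 39
f 38 39 27
f 39 25 40
f 39 40 27
f 40 25 26
f 40 26 27



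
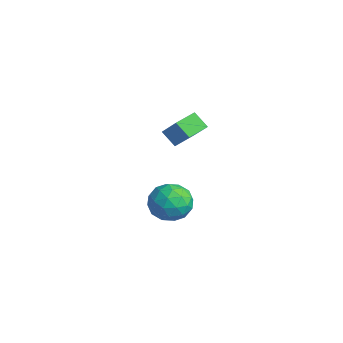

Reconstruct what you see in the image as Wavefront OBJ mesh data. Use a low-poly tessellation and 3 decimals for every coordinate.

v -3.04 1 -4.169
v -2.303 0.487 -3.283
v -4.457 -0.427 -3.817
v -3.72 -0.94 -2.931
v -4.247 0.19 -2.736
v -3.372 1.072 -2.954
v -3.388 -1.012 -4.146
v -2.513 -0.13 -4.364
v -2.518 -0.756 -3.268
v -3.049 -0.014 -2.397
v -3.711 0.074 -4.703
v -4.242 0.816 -3.832
v -2.547 0.869 -3.757
v -4.213 -0.809 -3.343
v -4.523 -0.145 -3.229
v -4.09 -0.446 -2.708
v -3.175 1.212 -3.564
v -2.742 0.911 -3.043
v -3.885 0.736 -2.722
v -4.018 -0.851 -4.057
v -3.585 -1.152 -3.536
v -2.67 0.506 -4.392
v -2.237 0.205 -3.871
v -2.875 -0.676 -4.378
v -2.24 -0.163 -3.227
v -3.073 -1.002 -3.02
v -2.878 -1.044 -3.735
v -2.364 -0.526 -3.863
v -2.553 0.273 -2.715
v -3.385 -0.566 -2.508
v -3.696 0.098 -2.394
v -3.181 0.617 -2.522
v -2.679 -0.458 -2.707
v -3.375 0.626 -4.592
v -4.207 -0.213 -4.385
v -3.579 -0.557 -4.578
v -3.064 -0.038 -4.706
v -3.687 1.062 -4.08
v -4.52 0.223 -3.873
v -4.396 0.586 -3.237
v -3.882 1.104 -3.365
v -4.081 0.518 -4.393
v -2.232 -0.249 1.311
v -2.925 -0.632 2.06
v -2.598 0.918 1.569
v -3.291 0.535 2.318
v -0.869 -0.115 2.642
v -1.562 -0.498 3.391
v -1.235 1.052 2.9
v -1.928 0.669 3.649
f 1 38 17
f 38 12 41
f 17 41 6
f 38 41 17
f 1 17 13
f 17 6 18
f 13 18 2
f 17 18 13
f 1 13 22
f 13 2 23
f 22 23 8
f 13 23 22
f 1 22 34
f 22 8 37
f 34 37 11
f 22 37 34
f 1 34 38
f 34 11 42
f 38 42 12
f 34 42 38
f 2 18 29
f 18 6 32
f 29 32 10
f 18 32 29
f 6 41 19
f 41 12 40
f 19 40 5
f 41 40 19
f 12 42 39
f 42 11 35
f 39 35 3
f 42 35 39
f 11 37 36
f 37 8 24
f 36 24 7
f 37 24 36
f 8 23 28
f 23 2 25
f 28 25 9
f 23 25 28
f 4 30 16
f 30 10 31
f 16 31 5
f 30 31 16
f 4 16 14
f 16 5 15
f 14 15 3
f 16 15 14
f 4 14 21
f 14 3 20
f 21 20 7
f 14 20 21
f 4 21 26
f 21 7 27
f 26 27 9
f 21 27 26
f 4 26 30
f 26 9 33
f 30 33 10
f 26 33 30
f 5 31 19
f 31 10 32
f 19 32 6
f 31 32 19
f 3 15 39
f 15 5 40
f 39 40 12
f 15 40 39
f 7 20 36
f 20 3 35
f 36 35 11
f 20 35 36
f 9 27 28
f 27 7 24
f 28 24 8
f 27 24 28
f 10 33 29
f 33 9 25
f 29 25 2
f 33 25 29
f 44 46 43
f 47 44 43
f 43 46 45
f 45 47 43
f 44 50 46
f 48 44 47
f 48 50 44
f 46 50 45
f 49 47 45
f 45 50 49
f 49 48 47
f 50 48 49



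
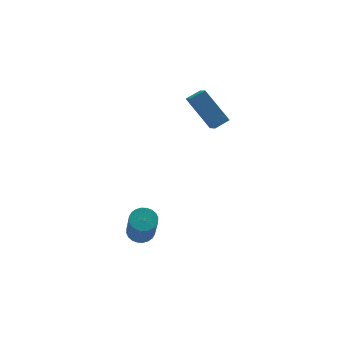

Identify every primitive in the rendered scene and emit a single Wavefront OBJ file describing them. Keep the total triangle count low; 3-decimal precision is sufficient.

v -3.358 1.262 -2.42
v -2.709 1.442 -2.268
v -2.834 0.338 -0.428
v -3.482 0.158 -0.58
v -2.848 1.644 -2.156
v -2.972 0.54 -0.316
v -3.064 1.788 -2.085
v -3.188 0.684 -0.244
v -3.324 1.852 -2.064
v -3.449 0.748 -0.223
v -3.59 1.826 -2.098
v -3.714 0.722 -0.257
v -3.821 1.714 -2.18
v -3.945 0.61 -0.34
v -3.981 1.534 -2.3
v -4.105 0.429 -0.459
v -4.046 1.312 -2.437
v -4.17 0.207 -0.597
v -4.006 1.082 -2.572
v -4.131 -0.022 -0.732
v -3.868 0.88 -2.684
v -3.992 -0.224 -0.844
v -3.652 0.736 -2.756
v -3.776 -0.368 -0.915
v -3.391 0.672 -2.777
v -3.516 -0.432 -0.936
v -3.126 0.698 -2.743
v -3.25 -0.406 -0.902
v -2.895 0.81 -2.66
v -3.019 -0.294 -0.82
v -2.735 0.991 -2.541
v -2.859 -0.114 -0.7
v -2.67 1.213 -2.403
v -2.794 0.108 -0.563
v 0.631 2.543 3.343
v -0.265 3.649 4.86
v 0.658 3.512 2.652
v -0.238 4.618 4.169
v 1.398 2.742 3.651
v 0.502 3.848 5.168
v 1.425 3.711 2.96
v 0.529 4.817 4.477
f 2 1 5
f 2 5 3
f 3 5 6
f 3 6 4
f 5 1 7
f 5 7 6
f 6 7 8
f 6 8 4
f 7 1 9
f 7 9 8
f 8 9 10
f 8 10 4
f 9 1 11
f 9 11 10
f 10 11 12
f 10 12 4
f 11 1 13
f 11 13 12
f 12 13 14
f 12 14 4
f 13 1 15
f 13 15 14
f 14 15 16
f 14 16 4
f 15 1 17
f 15 17 16
f 16 17 18
f 16 18 4
f 17 1 19
f 17 19 18
f 18 19 20
f 18 20 4
f 19 1 21
f 19 21 20
f 20 21 22
f 20 22 4
f 21 1 23
f 21 23 22
f 22 23 24
f 22 24 4
f 23 1 25
f 23 25 24
f 24 25 26
f 24 26 4
f 25 1 27
f 25 27 26
f 26 27 28
f 26 28 4
f 27 1 29
f 27 29 28
f 28 29 30
f 28 30 4
f 29 1 31
f 29 31 30
f 30 31 32
f 30 32 4
f 31 1 33
f 31 33 32
f 32 33 34
f 32 34 4
f 33 1 2
f 33 2 34
f 34 2 3
f 34 3 4
f 36 38 35
f 39 36 35
f 35 38 37
f 37 39 35
f 36 42 38
f 40 36 39
f 40 42 36
f 38 42 37
f 41 39 37
f 37 42 41
f 41 40 39
f 42 40 41



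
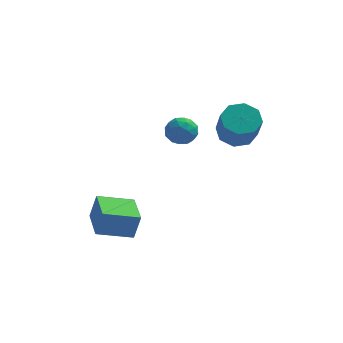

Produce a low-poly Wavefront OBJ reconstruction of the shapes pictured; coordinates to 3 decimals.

v 2.029 3.63 0.506
v 3.033 3.672 0.331
v 3.335 2.633 1.819
v 2.331 2.59 1.994
v 2.784 4.254 0.788
v 3.087 3.215 2.276
v 2.093 4.47 1.08
v 2.396 3.431 2.568
v 1.364 4.194 1.035
v 1.667 3.155 2.523
v 1.025 3.587 0.681
v 1.327 2.548 2.169
v 1.273 3.005 0.224
v 1.576 1.966 1.712
v 1.964 2.789 -0.068
v 2.267 1.75 1.42
v 2.693 3.065 -0.023
v 2.996 2.026 1.465
v -1.35 3.142 0.641
v -0.938 3.71 1.16
v -0.282 3.21 -0.28
v 0.13 3.778 0.239
v 0.04 2.946 0.487
v -0.62 2.904 1.056
v -0.6 4.016 -0.176
v -1.26 3.974 0.393
v -0.474 4.25 0.655
v -0.079 3.589 1.065
v -1.141 3.331 -0.185
v -0.746 2.67 0.225
v -1.238 3.42 0.982
v 0.018 3.5 -0.102
v -0.035 3.011 0.044
v 0.207 3.344 0.349
v -1.051 2.947 0.92
v -0.809 3.28 1.226
v -0.234 2.831 0.83
v -0.411 3.64 -0.346
v -0.169 3.973 -0.04
v -1.427 3.576 0.531
v -1.185 3.909 0.836
v -0.986 4.089 0.05
v -0.723 4.072 0.99
v -0.095 4.111 0.448
v -0.524 4.251 0.204
v -0.912 4.227 0.539
v -0.491 3.683 1.231
v 0.137 3.722 0.689
v 0.084 3.233 0.835
v -0.304 3.209 1.169
v -0.218 4 0.934
v -1.357 3.198 0.191
v -0.729 3.237 -0.351
v -0.916 3.711 -0.289
v -1.304 3.687 0.045
v -1.125 2.809 0.432
v -0.497 2.848 -0.11
v -0.308 2.693 0.341
v -0.696 2.669 0.676
v -1.002 2.92 -0.054
v -3.966 -1.831 -3.638
v -3.636 -1.714 -2.313
v -4.551 0.019 -3.655
v -4.221 0.135 -2.33
v -2.259 -1.295 -4.11
v -1.929 -1.179 -2.785
v -2.844 0.554 -4.127
v -2.514 0.671 -2.802
f 2 1 5
f 2 5 3
f 3 5 6
f 3 6 4
f 5 1 7
f 5 7 6
f 6 7 8
f 6 8 4
f 7 1 9
f 7 9 8
f 8 9 10
f 8 10 4
f 9 1 11
f 9 11 10
f 10 11 12
f 10 12 4
f 11 1 13
f 11 13 12
f 12 13 14
f 12 14 4
f 13 1 15
f 13 15 14
f 14 15 16
f 14 16 4
f 15 1 17
f 15 17 16
f 16 17 18
f 16 18 4
f 17 1 2
f 17 2 18
f 18 2 3
f 18 3 4
f 19 56 35
f 56 30 59
f 35 59 24
f 56 59 35
f 19 35 31
f 35 24 36
f 31 36 20
f 35 36 31
f 19 31 40
f 31 20 41
f 40 41 26
f 31 41 40
f 19 40 52
f 40 26 55
f 52 55 29
f 40 55 52
f 19 52 56
f 52 29 60
f 56 60 30
f 52 60 56
f 20 36 47
f 36 24 50
f 47 50 28
f 36 50 47
f 24 59 37
f 59 30 58
f 37 58 23
f 59 58 37
f 30 60 57
f 60 29 53
f 57 53 21
f 60 53 57
f 29 55 54
f 55 26 42
f 54 42 25
f 55 42 54
f 26 41 46
f 41 20 43
f 46 43 27
f 41 43 46
f 22 48 34
f 48 28 49
f 34 49 23
f 48 49 34
f 22 34 32
f 34 23 33
f 32 33 21
f 34 33 32
f 22 32 39
f 32 21 38
f 39 38 25
f 32 38 39
f 22 39 44
f 39 25 45
f 44 45 27
f 39 45 44
f 22 44 48
f 44 27 51
f 48 51 28
f 44 51 48
f 23 49 37
f 49 28 50
f 37 50 24
f 49 50 37
f 21 33 57
f 33 23 58
f 57 58 30
f 33 58 57
f 25 38 54
f 38 21 53
f 54 53 29
f 38 53 54
f 27 45 46
f 45 25 42
f 46 42 26
f 45 42 46
f 28 51 47
f 51 27 43
f 47 43 20
f 51 43 47
f 62 64 61
f 65 62 61
f 61 64 63
f 63 65 61
f 62 68 64
f 66 62 65
f 66 68 62
f 64 68 63
f 67 65 63
f 63 68 67
f 67 66 65
f 68 66 67



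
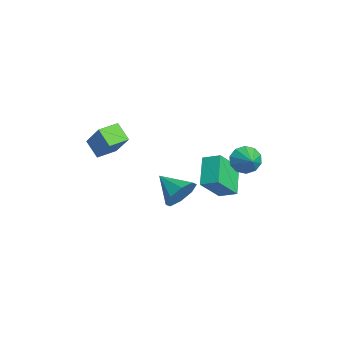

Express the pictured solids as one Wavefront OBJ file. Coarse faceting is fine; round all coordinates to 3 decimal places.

v 3.337 0.387 -2.748
v 3.845 0.315 -1.925
v 2.183 -0.467 -2.112
v 3.4 0.909 -1.933
v 2.918 1.198 -2.418
v 2.681 1.012 -3.097
v 2.828 0.46 -3.571
v 3.273 -0.135 -3.564
v 3.755 -0.423 -3.078
v 3.992 -0.237 -2.4
v -1.027 -3.515 -1.407
v 0.022 -3.037 0.04
v -1.525 -2.512 -1.377
v -0.476 -2.035 0.07
v -0.244 -3.105 -2.11
v 0.805 -2.628 -0.663
v -0.742 -2.103 -2.08
v 0.307 -1.625 -0.633
v 1.32 2.608 -4.536
v -0.096 2.985 -3.598
v 1.789 3.402 -4.148
v 0.373 3.78 -3.21
v 1.967 1.54 -3.13
v 0.551 1.918 -2.192
v 2.436 2.335 -2.742
v 1.02 2.712 -1.804
v 1.99 3.738 -1.605
v 2.329 3.224 -2.147
v 3.03 3.842 -1.055
v 2.376 3.696 -2.327
v 2.277 4.183 -2.231
v 2.067 4.501 -1.895
v 1.829 4.527 -1.449
v 1.652 4.251 -1.062
v 1.604 3.78 -0.882
v 1.704 3.292 -0.979
v 1.913 2.975 -1.314
v 2.152 2.949 -1.76
f 2 1 4
f 2 4 3
f 4 1 5
f 4 5 3
f 5 1 6
f 5 6 3
f 6 1 7
f 6 7 3
f 7 1 8
f 7 8 3
f 8 1 9
f 8 9 3
f 9 1 10
f 9 10 3
f 10 1 2
f 10 2 3
f 12 14 11
f 15 12 11
f 11 14 13
f 13 15 11
f 12 18 14
f 16 12 15
f 16 18 12
f 14 18 13
f 17 15 13
f 13 18 17
f 17 16 15
f 18 16 17
f 20 22 19
f 23 20 19
f 19 22 21
f 21 23 19
f 20 26 22
f 24 20 23
f 24 26 20
f 22 26 21
f 25 23 21
f 21 26 25
f 25 24 23
f 26 24 25
f 28 27 30
f 28 30 29
f 30 27 31
f 30 31 29
f 31 27 32
f 31 32 29
f 32 27 33
f 32 33 29
f 33 27 34
f 33 34 29
f 34 27 35
f 34 35 29
f 35 27 36
f 35 36 29
f 36 27 37
f 36 37 29
f 37 27 38
f 37 38 29
f 38 27 28
f 38 28 29



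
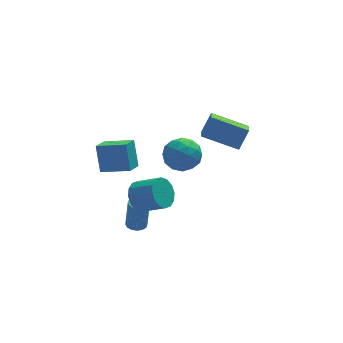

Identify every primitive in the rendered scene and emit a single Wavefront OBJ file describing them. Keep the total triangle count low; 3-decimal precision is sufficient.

v -2.47 0.929 -0.487
v -2.541 1.739 1.018
v -3.958 1.674 -0.958
v -4.029 2.484 0.547
v -1.871 1.836 -0.947
v -1.942 2.646 0.558
v -3.359 2.581 -1.418
v -3.43 3.391 0.087
v -2.655 -2.563 0.438
v -2.108 -2.545 -0.326
v -1.018 -3.3 0.438
v -1.565 -3.317 1.202
v -1.997 -2.139 -0.082
v -0.907 -2.893 0.681
v -2.063 -1.846 0.301
v -0.972 -2.601 1.064
v -2.287 -1.745 0.721
v -1.197 -2.5 1.484
v -2.61 -1.863 1.065
v -1.52 -2.618 1.828
v -2.945 -2.169 1.241
v -1.855 -2.924 2.005
v -3.202 -2.58 1.202
v -2.112 -3.335 1.966
v -3.313 -2.987 0.959
v -2.223 -3.741 1.722
v -3.248 -3.279 0.576
v -2.157 -4.034 1.339
v -3.023 -3.38 0.156
v -1.933 -4.135 0.919
v -2.7 -3.262 -0.188
v -1.61 -4.017 0.575
v -2.365 -2.956 -0.365
v -1.275 -3.711 0.399
v -2.459 -0.514 -3.776
v -1.925 -0.294 -3.827
v -1.767 -0.266 -2.034
v -2.301 -0.486 -1.984
v -2.106 -0.055 -3.815
v -1.949 -0.027 -2.022
v -2.382 0.061 -3.792
v -2.225 0.089 -1.999
v -2.679 0.023 -3.765
v -2.521 0.05 -1.973
v -2.917 -0.159 -3.742
v -2.759 -0.131 -1.949
v -3.031 -0.436 -3.727
v -2.874 -0.408 -1.934
v -2.993 -0.734 -3.726
v -2.835 -0.706 -1.933
v -2.811 -0.973 -3.738
v -2.654 -0.945 -1.945
v -2.535 -1.089 -3.761
v -2.378 -1.061 -1.968
v -2.239 -1.05 -3.787
v -2.081 -1.023 -1.995
v -2.001 -0.869 -3.811
v -1.843 -0.841 -2.018
v -1.886 -0.592 -3.826
v -1.729 -0.564 -2.033
v -0.257 -0.325 2.32
v 0.465 -0.81 2.982
v -0.805 -1.91 1.758
v -0.083 -2.395 2.42
v -0.944 -1.87 2.841
v -0.606 -0.89 3.189
v 0.266 -1.83 1.551
v 0.604 -0.85 1.899
v 0.788 -1.74 2.507
v 0.04 -1.764 3.305
v -0.38 -0.956 1.435
v -1.128 -0.98 2.233
v 0.152 -0.428 2.701
v -0.492 -2.292 2.039
v -0.999 -1.983 2.287
v -0.574 -2.268 2.677
v -0.477 -0.475 2.822
v -0.053 -0.76 3.211
v -0.881 -1.383 3.128
v -0.287 -1.96 1.529
v 0.137 -2.245 1.918
v 0.234 -0.452 2.063
v 0.659 -0.737 2.453
v 0.541 -1.337 1.612
v 0.767 -1.26 2.811
v 0.444 -2.192 2.48
v 0.649 -1.86 1.969
v 0.848 -1.284 2.174
v 0.327 -1.274 3.279
v 0.005 -2.206 2.949
v -0.501 -1.897 3.197
v -0.302 -1.321 3.401
v 0.517 -1.821 3
v -0.345 -0.514 1.791
v -0.667 -1.446 1.461
v -0.038 -1.399 1.339
v 0.161 -0.823 1.543
v -0.784 -0.528 2.26
v -1.107 -1.46 1.929
v -1.188 -1.436 2.566
v -0.989 -0.86 2.771
v -0.857 -0.899 1.74
v 0.76 -1.592 3.865
v 1.373 -1.158 4.914
v 1.059 -0.342 3.173
v 1.673 0.092 4.222
v 2.547 -2.412 3.158
v 3.161 -1.978 4.207
v 2.847 -1.162 2.466
v 3.46 -0.728 3.515
f 2 4 1
f 5 2 1
f 1 4 3
f 3 5 1
f 2 8 4
f 6 2 5
f 6 8 2
f 4 8 3
f 7 5 3
f 3 8 7
f 7 6 5
f 8 6 7
f 10 9 13
f 10 13 11
f 11 13 14
f 11 14 12
f 13 9 15
f 13 15 14
f 14 15 16
f 14 16 12
f 15 9 17
f 15 17 16
f 16 17 18
f 16 18 12
f 17 9 19
f 17 19 18
f 18 19 20
f 18 20 12
f 19 9 21
f 19 21 20
f 20 21 22
f 20 22 12
f 21 9 23
f 21 23 22
f 22 23 24
f 22 24 12
f 23 9 25
f 23 25 24
f 24 25 26
f 24 26 12
f 25 9 27
f 25 27 26
f 26 27 28
f 26 28 12
f 27 9 29
f 27 29 28
f 28 29 30
f 28 30 12
f 29 9 31
f 29 31 30
f 30 31 32
f 30 32 12
f 31 9 33
f 31 33 32
f 32 33 34
f 32 34 12
f 33 9 10
f 33 10 34
f 34 10 11
f 34 11 12
f 36 35 39
f 36 39 37
f 37 39 40
f 37 40 38
f 39 35 41
f 39 41 40
f 40 41 42
f 40 42 38
f 41 35 43
f 41 43 42
f 42 43 44
f 42 44 38
f 43 35 45
f 43 45 44
f 44 45 46
f 44 46 38
f 45 35 47
f 45 47 46
f 46 47 48
f 46 48 38
f 47 35 49
f 47 49 48
f 48 49 50
f 48 50 38
f 49 35 51
f 49 51 50
f 50 51 52
f 50 52 38
f 51 35 53
f 51 53 52
f 52 53 54
f 52 54 38
f 53 35 55
f 53 55 54
f 54 55 56
f 54 56 38
f 55 35 57
f 55 57 56
f 56 57 58
f 56 58 38
f 57 35 59
f 57 59 58
f 58 59 60
f 58 60 38
f 59 35 36
f 59 36 60
f 60 36 37
f 60 37 38
f 61 98 77
f 98 72 101
f 77 101 66
f 98 101 77
f 61 77 73
f 77 66 78
f 73 78 62
f 77 78 73
f 61 73 82
f 73 62 83
f 82 83 68
f 73 83 82
f 61 82 94
f 82 68 97
f 94 97 71
f 82 97 94
f 61 94 98
f 94 71 102
f 98 102 72
f 94 102 98
f 62 78 89
f 78 66 92
f 89 92 70
f 78 92 89
f 66 101 79
f 101 72 100
f 79 100 65
f 101 100 79
f 72 102 99
f 102 71 95
f 99 95 63
f 102 95 99
f 71 97 96
f 97 68 84
f 96 84 67
f 97 84 96
f 68 83 88
f 83 62 85
f 88 85 69
f 83 85 88
f 64 90 76
f 90 70 91
f 76 91 65
f 90 91 76
f 64 76 74
f 76 65 75
f 74 75 63
f 76 75 74
f 64 74 81
f 74 63 80
f 81 80 67
f 74 80 81
f 64 81 86
f 81 67 87
f 86 87 69
f 81 87 86
f 64 86 90
f 86 69 93
f 90 93 70
f 86 93 90
f 65 91 79
f 91 70 92
f 79 92 66
f 91 92 79
f 63 75 99
f 75 65 100
f 99 100 72
f 75 100 99
f 67 80 96
f 80 63 95
f 96 95 71
f 80 95 96
f 69 87 88
f 87 67 84
f 88 84 68
f 87 84 88
f 70 93 89
f 93 69 85
f 89 85 62
f 93 85 89
f 104 106 103
f 107 104 103
f 103 106 105
f 105 107 103
f 104 110 106
f 108 104 107
f 108 110 104
f 106 110 105
f 109 107 105
f 105 110 109
f 109 108 107
f 110 108 109



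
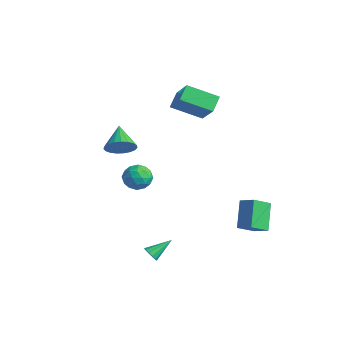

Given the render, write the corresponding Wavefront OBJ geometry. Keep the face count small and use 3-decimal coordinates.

v -0.547 -3.447 2.16
v -0.109 -3.667 2.903
v -1.733 -2.833 3.04
v 0.018 -3.326 2.837
v 0.048 -3.006 2.653
v -0.025 -2.762 2.385
v -0.188 -2.637 2.077
v -0.414 -2.652 1.784
v -0.662 -2.804 1.556
v -0.89 -3.067 1.432
v -1.059 -3.397 1.434
v -1.14 -3.735 1.561
v -1.118 -4.023 1.792
v -0.997 -4.212 2.087
v -0.798 -4.268 2.394
v -0.556 -4.183 2.661
v -0.312 -3.97 2.841
v 2.733 2.888 -4.759
v 2.769 1.742 -4.065
v 1.788 3.683 -3.395
v 1.824 2.537 -2.702
v 3.616 3.183 -4.318
v 3.652 2.037 -3.625
v 2.671 3.978 -2.955
v 2.707 2.832 -2.261
v 3.315 -3.998 -3.737
v 3.76 -4.146 -3.537
v 3.405 -2.762 -3.023
v 3.823 -4.009 -3.782
v 3.724 -3.869 -4.013
v 3.495 -3.77 -4.155
v 3.209 -3.743 -4.165
v 2.957 -3.797 -4.039
v 2.818 -3.915 -3.817
v 2.837 -4.06 -3.569
v 3.008 -4.185 -3.375
v 3.276 -4.25 -3.295
v 3.557 -4.236 -3.356
v -4.716 2.174 1.536
v -3.173 1.862 2.955
v -5.201 2.924 2.228
v -3.658 2.611 3.648
v -3.642 3.649 0.692
v -2.099 3.336 2.112
v -4.127 4.398 1.385
v -2.584 4.086 2.804
v -1.271 -1.152 -0.879
v -0.842 -1.78 -1.348
v -2.538 -1.74 -1.252
v -2.109 -2.368 -1.721
v -2.059 -2.364 -0.829
v -1.275 -2 -0.598
v -2.105 -1.52 -2.002
v -1.321 -1.156 -1.771
v -1.357 -2.007 -2.042
v -1.328 -2.529 -1.317
v -2.052 -0.991 -1.283
v -2.023 -1.513 -0.558
v -0.945 -1.414 -1.081
v -2.435 -2.106 -1.519
v -2.405 -2.103 -0.995
v -2.153 -2.472 -1.27
v -1.2 -1.544 -0.64
v -0.948 -1.913 -0.915
v -1.663 -2.256 -0.61
v -2.432 -1.607 -1.685
v -2.18 -1.976 -1.96
v -1.227 -1.048 -1.33
v -0.975 -1.417 -1.605
v -1.717 -1.264 -1.99
v -0.995 -1.917 -1.764
v -1.74 -2.263 -1.983
v -1.738 -1.764 -2.149
v -1.277 -1.551 -2.013
v -0.979 -2.224 -1.338
v -1.724 -2.569 -1.557
v -1.694 -2.567 -1.033
v -1.234 -2.353 -0.897
v -1.281 -2.357 -1.746
v -1.656 -0.951 -1.043
v -2.401 -1.296 -1.262
v -2.146 -1.167 -1.703
v -1.686 -0.953 -1.567
v -1.64 -1.257 -0.617
v -2.385 -1.603 -0.836
v -2.103 -1.969 -0.587
v -1.642 -1.756 -0.451
v -2.099 -1.163 -0.854
f 2 1 4
f 2 4 3
f 4 1 5
f 4 5 3
f 5 1 6
f 5 6 3
f 6 1 7
f 6 7 3
f 7 1 8
f 7 8 3
f 8 1 9
f 8 9 3
f 9 1 10
f 9 10 3
f 10 1 11
f 10 11 3
f 11 1 12
f 11 12 3
f 12 1 13
f 12 13 3
f 13 1 14
f 13 14 3
f 14 1 15
f 14 15 3
f 15 1 16
f 15 16 3
f 16 1 17
f 16 17 3
f 17 1 2
f 17 2 3
f 19 21 18
f 22 19 18
f 18 21 20
f 20 22 18
f 19 25 21
f 23 19 22
f 23 25 19
f 21 25 20
f 24 22 20
f 20 25 24
f 24 23 22
f 25 23 24
f 27 26 29
f 27 29 28
f 29 26 30
f 29 30 28
f 30 26 31
f 30 31 28
f 31 26 32
f 31 32 28
f 32 26 33
f 32 33 28
f 33 26 34
f 33 34 28
f 34 26 35
f 34 35 28
f 35 26 36
f 35 36 28
f 36 26 37
f 36 37 28
f 37 26 38
f 37 38 28
f 38 26 27
f 38 27 28
f 40 42 39
f 43 40 39
f 39 42 41
f 41 43 39
f 40 46 42
f 44 40 43
f 44 46 40
f 42 46 41
f 45 43 41
f 41 46 45
f 45 44 43
f 46 44 45
f 47 84 63
f 84 58 87
f 63 87 52
f 84 87 63
f 47 63 59
f 63 52 64
f 59 64 48
f 63 64 59
f 47 59 68
f 59 48 69
f 68 69 54
f 59 69 68
f 47 68 80
f 68 54 83
f 80 83 57
f 68 83 80
f 47 80 84
f 80 57 88
f 84 88 58
f 80 88 84
f 48 64 75
f 64 52 78
f 75 78 56
f 64 78 75
f 52 87 65
f 87 58 86
f 65 86 51
f 87 86 65
f 58 88 85
f 88 57 81
f 85 81 49
f 88 81 85
f 57 83 82
f 83 54 70
f 82 70 53
f 83 70 82
f 54 69 74
f 69 48 71
f 74 71 55
f 69 71 74
f 50 76 62
f 76 56 77
f 62 77 51
f 76 77 62
f 50 62 60
f 62 51 61
f 60 61 49
f 62 61 60
f 50 60 67
f 60 49 66
f 67 66 53
f 60 66 67
f 50 67 72
f 67 53 73
f 72 73 55
f 67 73 72
f 50 72 76
f 72 55 79
f 76 79 56
f 72 79 76
f 51 77 65
f 77 56 78
f 65 78 52
f 77 78 65
f 49 61 85
f 61 51 86
f 85 86 58
f 61 86 85
f 53 66 82
f 66 49 81
f 82 81 57
f 66 81 82
f 55 73 74
f 73 53 70
f 74 70 54
f 73 70 74
f 56 79 75
f 79 55 71
f 75 71 48
f 79 71 75



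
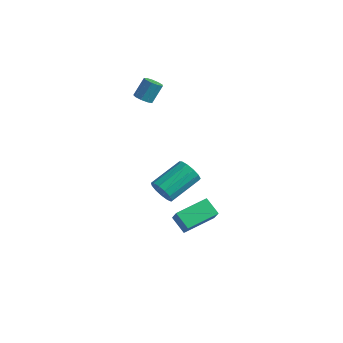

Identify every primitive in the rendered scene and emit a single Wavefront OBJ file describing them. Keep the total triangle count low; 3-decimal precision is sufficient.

v -3.7 0.248 3.215
v -3.375 0.601 2.925
v -3.215 1.284 3.935
v -3.54 0.932 4.225
v -3.741 0.714 2.906
v -3.581 1.397 3.916
v -4.087 0.609 3.032
v -3.927 1.293 4.042
v -4.252 0.336 3.243
v -4.092 1.019 4.253
v -4.159 0.021 3.441
v -3.999 0.705 4.451
v -3.851 -0.187 3.533
v -3.691 0.497 4.543
v -3.472 -0.192 3.477
v -3.312 0.492 4.487
v -3.2 0.01 3.297
v -3.04 0.693 4.307
v -3.162 0.322 3.08
v -3.002 1.006 4.09
v 2.429 -4.191 -1.631
v 1.56 -4.017 -1.013
v 3.015 -2.492 -1.285
v 2.146 -2.318 -0.668
v 2.954 -4.542 -0.792
v 2.085 -4.368 -0.175
v 3.54 -2.843 -0.447
v 2.671 -2.669 0.171
v -2.15 -0.195 -3.262
v -1.608 -0.063 -3.849
v -1.168 1.806 -3.025
v -1.71 1.675 -2.438
v -2.006 0.098 -4.003
v -1.566 1.968 -3.179
v -2.449 0.167 -3.922
v -2.01 2.036 -3.098
v -2.798 0.12 -3.631
v -2.359 1.99 -2.807
v -2.941 -0.026 -3.223
v -2.502 1.844 -2.399
v -2.833 -0.226 -2.828
v -2.393 1.644 -2.003
v -2.507 -0.416 -2.57
v -2.068 1.454 -1.745
v -2.069 -0.536 -2.532
v -1.629 1.334 -1.708
v -1.656 -0.547 -2.726
v -1.216 1.322 -1.902
v -1.399 -0.447 -3.09
v -0.96 1.423 -2.266
v -1.382 -0.267 -3.509
v -0.942 1.603 -2.685
f 2 1 5
f 2 5 3
f 3 5 6
f 3 6 4
f 5 1 7
f 5 7 6
f 6 7 8
f 6 8 4
f 7 1 9
f 7 9 8
f 8 9 10
f 8 10 4
f 9 1 11
f 9 11 10
f 10 11 12
f 10 12 4
f 11 1 13
f 11 13 12
f 12 13 14
f 12 14 4
f 13 1 15
f 13 15 14
f 14 15 16
f 14 16 4
f 15 1 17
f 15 17 16
f 16 17 18
f 16 18 4
f 17 1 19
f 17 19 18
f 18 19 20
f 18 20 4
f 19 1 2
f 19 2 20
f 20 2 3
f 20 3 4
f 22 24 21
f 25 22 21
f 21 24 23
f 23 25 21
f 22 28 24
f 26 22 25
f 26 28 22
f 24 28 23
f 27 25 23
f 23 28 27
f 27 26 25
f 28 26 27
f 30 29 33
f 30 33 31
f 31 33 34
f 31 34 32
f 33 29 35
f 33 35 34
f 34 35 36
f 34 36 32
f 35 29 37
f 35 37 36
f 36 37 38
f 36 38 32
f 37 29 39
f 37 39 38
f 38 39 40
f 38 40 32
f 39 29 41
f 39 41 40
f 40 41 42
f 40 42 32
f 41 29 43
f 41 43 42
f 42 43 44
f 42 44 32
f 43 29 45
f 43 45 44
f 44 45 46
f 44 46 32
f 45 29 47
f 45 47 46
f 46 47 48
f 46 48 32
f 47 29 49
f 47 49 48
f 48 49 50
f 48 50 32
f 49 29 51
f 49 51 50
f 50 51 52
f 50 52 32
f 51 29 30
f 51 30 52
f 52 30 31
f 52 31 32

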